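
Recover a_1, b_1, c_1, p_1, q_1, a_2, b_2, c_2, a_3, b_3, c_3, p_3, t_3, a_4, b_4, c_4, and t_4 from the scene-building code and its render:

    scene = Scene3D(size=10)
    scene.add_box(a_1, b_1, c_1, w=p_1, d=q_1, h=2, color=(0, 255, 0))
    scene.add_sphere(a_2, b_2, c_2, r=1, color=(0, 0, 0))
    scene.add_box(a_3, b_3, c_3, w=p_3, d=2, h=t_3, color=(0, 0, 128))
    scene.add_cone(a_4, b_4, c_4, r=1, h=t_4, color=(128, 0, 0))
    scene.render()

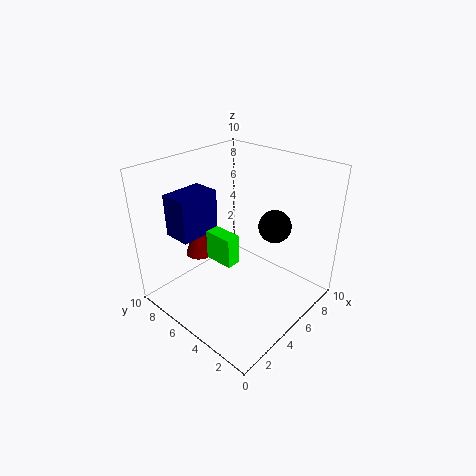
a_1 = 3
b_1 = 4
c_1 = 4
p_1 = 1
q_1 = 2
a_2 = 5
b_2 = 2
c_2 = 7
a_3 = 2
b_3 = 7
c_3 = 5
p_3 = 3
t_3 = 3
a_4 = 4
b_4 = 8
c_4 = 3
t_4 = 3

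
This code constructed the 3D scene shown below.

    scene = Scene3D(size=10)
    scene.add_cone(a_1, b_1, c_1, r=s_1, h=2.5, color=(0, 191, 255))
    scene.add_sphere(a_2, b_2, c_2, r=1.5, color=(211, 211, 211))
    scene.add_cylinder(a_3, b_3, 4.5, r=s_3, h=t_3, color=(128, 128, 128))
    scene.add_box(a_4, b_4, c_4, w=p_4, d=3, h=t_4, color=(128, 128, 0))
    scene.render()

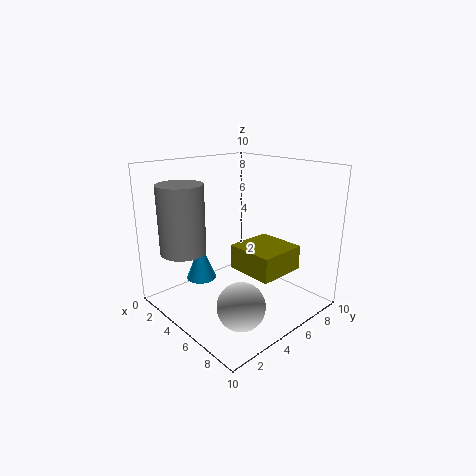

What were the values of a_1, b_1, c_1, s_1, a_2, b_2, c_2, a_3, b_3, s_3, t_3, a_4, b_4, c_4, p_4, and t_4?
a_1 = 4, b_1 = 2.5, c_1 = 2.5, s_1 = 1, a_2 = 8, b_2 = 2.5, c_2 = 2, a_3 = 3.5, b_3 = 1.5, s_3 = 1.5, t_3 = 4.5, a_4 = 6.5, b_4 = 3, c_4 = 4, p_4 = 3, t_4 = 1.5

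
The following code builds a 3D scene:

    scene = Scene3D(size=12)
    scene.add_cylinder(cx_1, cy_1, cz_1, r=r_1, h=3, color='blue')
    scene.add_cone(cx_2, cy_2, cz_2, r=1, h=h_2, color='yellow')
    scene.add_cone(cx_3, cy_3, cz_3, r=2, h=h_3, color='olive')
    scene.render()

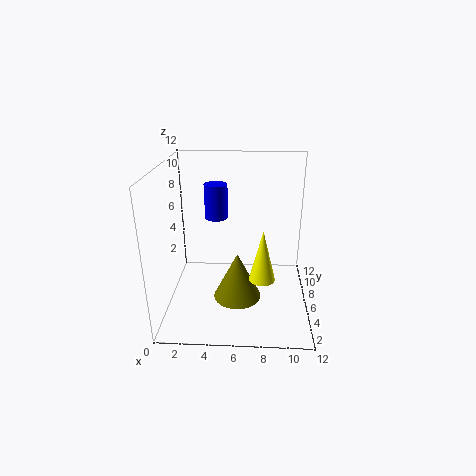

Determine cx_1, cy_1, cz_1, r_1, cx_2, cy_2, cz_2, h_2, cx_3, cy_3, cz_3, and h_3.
cx_1 = 4; cy_1 = 8; cz_1 = 7; r_1 = 1; cx_2 = 8; cy_2 = 3; cz_2 = 4; h_2 = 4; cx_3 = 6; cy_3 = 5; cz_3 = 1; h_3 = 4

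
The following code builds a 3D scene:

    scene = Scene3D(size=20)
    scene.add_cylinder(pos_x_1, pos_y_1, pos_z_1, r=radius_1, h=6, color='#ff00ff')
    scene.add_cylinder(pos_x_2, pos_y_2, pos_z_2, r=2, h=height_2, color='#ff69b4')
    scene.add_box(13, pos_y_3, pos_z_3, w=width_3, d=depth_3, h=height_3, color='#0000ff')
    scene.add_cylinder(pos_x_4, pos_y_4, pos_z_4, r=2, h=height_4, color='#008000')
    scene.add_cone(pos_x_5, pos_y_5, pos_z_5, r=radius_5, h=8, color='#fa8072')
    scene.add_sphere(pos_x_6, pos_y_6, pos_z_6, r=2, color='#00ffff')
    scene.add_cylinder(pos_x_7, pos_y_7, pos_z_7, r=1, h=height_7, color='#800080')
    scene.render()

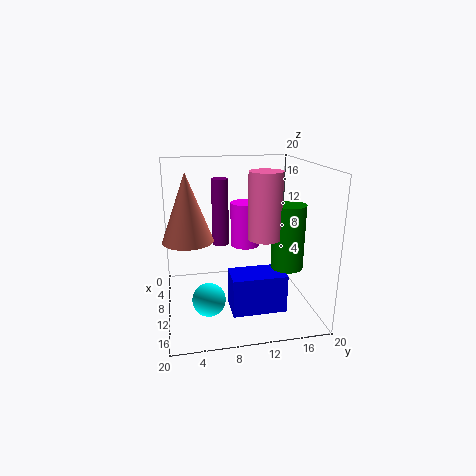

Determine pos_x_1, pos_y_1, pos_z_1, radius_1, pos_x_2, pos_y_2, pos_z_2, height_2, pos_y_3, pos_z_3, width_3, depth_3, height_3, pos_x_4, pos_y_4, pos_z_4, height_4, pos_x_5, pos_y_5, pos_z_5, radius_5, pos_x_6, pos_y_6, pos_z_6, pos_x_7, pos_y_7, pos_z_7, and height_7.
pos_x_1 = 10; pos_y_1 = 11; pos_z_1 = 9; radius_1 = 2; pos_x_2 = 16; pos_y_2 = 12; pos_z_2 = 12; height_2 = 8; pos_y_3 = 8; pos_z_3 = 2; width_3 = 4; depth_3 = 7; height_3 = 5; pos_x_4 = 16; pos_y_4 = 15; pos_z_4 = 8; height_4 = 8; pos_x_5 = 15; pos_y_5 = 3; pos_z_5 = 12; radius_5 = 3; pos_x_6 = 17; pos_y_6 = 5; pos_z_6 = 5; pos_x_7 = 14; pos_y_7 = 7; pos_z_7 = 11; height_7 = 8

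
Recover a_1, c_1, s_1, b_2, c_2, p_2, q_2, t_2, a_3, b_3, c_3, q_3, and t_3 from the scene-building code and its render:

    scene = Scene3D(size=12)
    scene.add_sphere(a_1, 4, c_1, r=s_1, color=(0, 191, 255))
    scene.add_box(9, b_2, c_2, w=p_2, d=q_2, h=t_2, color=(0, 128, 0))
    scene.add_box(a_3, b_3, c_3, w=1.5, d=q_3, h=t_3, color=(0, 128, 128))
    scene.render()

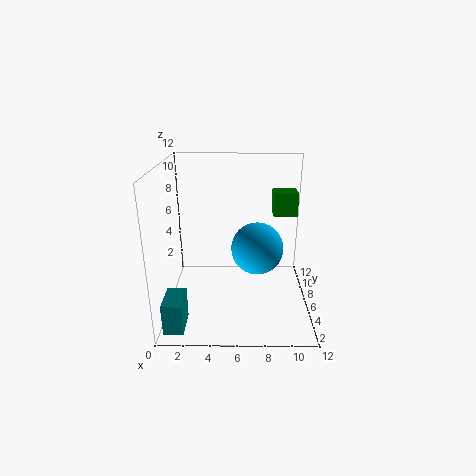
a_1 = 7.5
c_1 = 6
s_1 = 2
b_2 = 7
c_2 = 7.5
p_2 = 2
q_2 = 2
t_2 = 2
a_3 = 0.5
b_3 = 0.5
c_3 = 0.5
q_3 = 2.5
t_3 = 2.5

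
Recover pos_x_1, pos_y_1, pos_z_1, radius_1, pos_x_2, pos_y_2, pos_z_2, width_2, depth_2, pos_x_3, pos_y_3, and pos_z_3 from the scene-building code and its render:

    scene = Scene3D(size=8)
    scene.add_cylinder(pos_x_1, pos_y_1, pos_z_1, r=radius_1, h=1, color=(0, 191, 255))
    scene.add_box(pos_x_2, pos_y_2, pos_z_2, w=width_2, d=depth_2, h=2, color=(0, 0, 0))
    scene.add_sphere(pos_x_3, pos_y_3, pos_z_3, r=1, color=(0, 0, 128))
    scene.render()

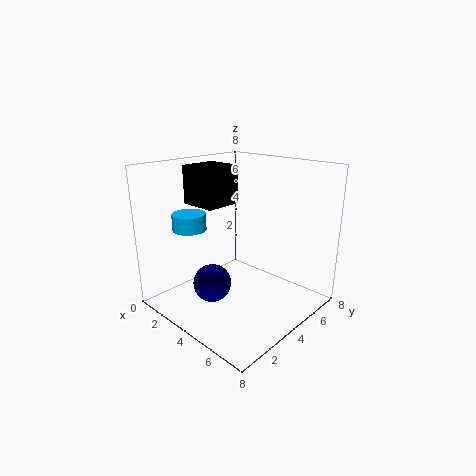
pos_x_1 = 1; pos_y_1 = 3; pos_z_1 = 4; radius_1 = 1; pos_x_2 = 2; pos_y_2 = 2; pos_z_2 = 6; width_2 = 2; depth_2 = 2; pos_x_3 = 4; pos_y_3 = 2; pos_z_3 = 2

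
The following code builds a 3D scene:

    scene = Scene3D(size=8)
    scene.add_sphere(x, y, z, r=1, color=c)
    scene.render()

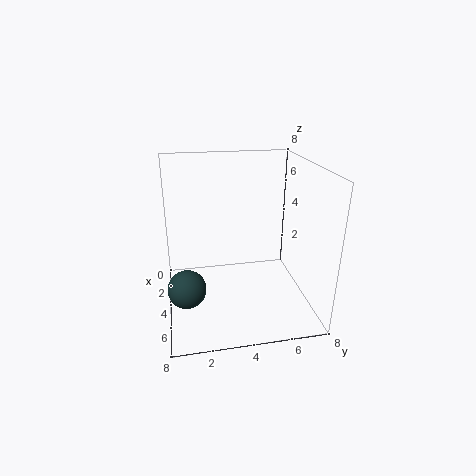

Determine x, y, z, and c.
x = 5.5, y = 1, z = 2, c = 'darkslategray'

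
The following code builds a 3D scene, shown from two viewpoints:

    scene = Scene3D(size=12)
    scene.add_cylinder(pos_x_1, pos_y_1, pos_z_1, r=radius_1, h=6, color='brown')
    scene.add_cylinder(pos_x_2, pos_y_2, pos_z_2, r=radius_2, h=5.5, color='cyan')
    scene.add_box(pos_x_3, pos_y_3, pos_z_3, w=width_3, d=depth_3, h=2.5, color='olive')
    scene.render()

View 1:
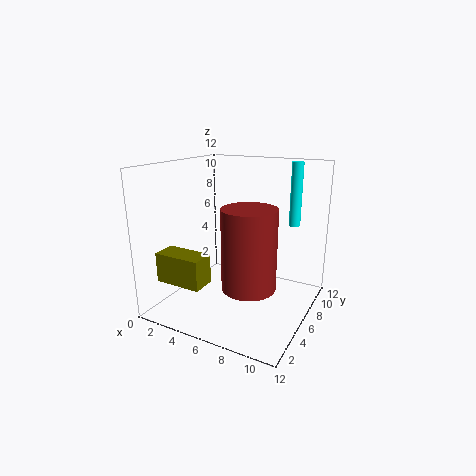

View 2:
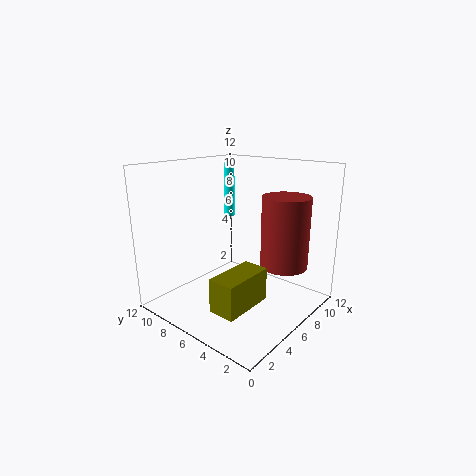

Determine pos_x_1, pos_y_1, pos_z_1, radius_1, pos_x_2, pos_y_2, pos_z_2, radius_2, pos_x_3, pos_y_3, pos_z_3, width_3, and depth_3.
pos_x_1 = 8.5, pos_y_1 = 3, pos_z_1 = 3.5, radius_1 = 2, pos_x_2 = 9.5, pos_y_2 = 10, pos_z_2 = 6.5, radius_2 = 0.5, pos_x_3 = 0.5, pos_y_3 = 2, pos_z_3 = 2.5, width_3 = 4, depth_3 = 2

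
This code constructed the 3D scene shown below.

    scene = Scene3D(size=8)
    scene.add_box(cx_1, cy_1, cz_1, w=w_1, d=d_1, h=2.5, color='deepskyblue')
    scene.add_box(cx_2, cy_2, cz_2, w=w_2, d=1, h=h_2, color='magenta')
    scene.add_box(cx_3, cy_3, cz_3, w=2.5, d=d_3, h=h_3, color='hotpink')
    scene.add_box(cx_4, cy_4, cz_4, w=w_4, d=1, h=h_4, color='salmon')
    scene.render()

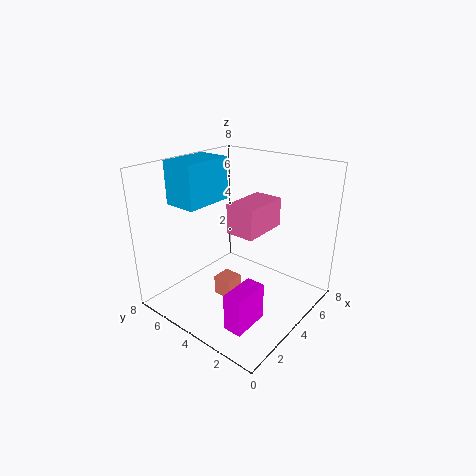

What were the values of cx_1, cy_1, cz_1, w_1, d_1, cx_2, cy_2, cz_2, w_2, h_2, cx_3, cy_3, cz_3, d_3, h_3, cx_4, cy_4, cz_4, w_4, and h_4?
cx_1 = 2.5; cy_1 = 6; cz_1 = 5.5; w_1 = 3; d_1 = 2; cx_2 = 1; cy_2 = 1.5; cz_2 = 0.5; w_2 = 2; h_2 = 2; cx_3 = 2.5; cy_3 = 2; cz_3 = 5; d_3 = 1.5; h_3 = 1.5; cx_4 = 2; cy_4 = 3; cz_4 = 1.5; w_4 = 1; h_4 = 1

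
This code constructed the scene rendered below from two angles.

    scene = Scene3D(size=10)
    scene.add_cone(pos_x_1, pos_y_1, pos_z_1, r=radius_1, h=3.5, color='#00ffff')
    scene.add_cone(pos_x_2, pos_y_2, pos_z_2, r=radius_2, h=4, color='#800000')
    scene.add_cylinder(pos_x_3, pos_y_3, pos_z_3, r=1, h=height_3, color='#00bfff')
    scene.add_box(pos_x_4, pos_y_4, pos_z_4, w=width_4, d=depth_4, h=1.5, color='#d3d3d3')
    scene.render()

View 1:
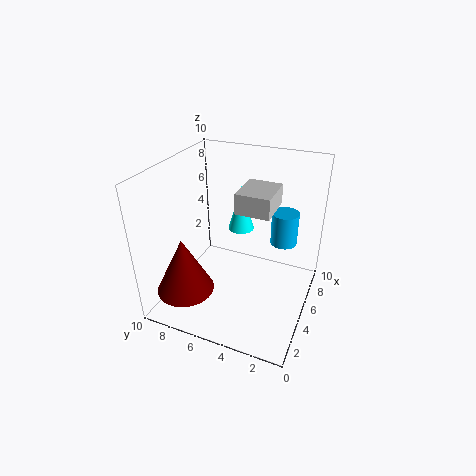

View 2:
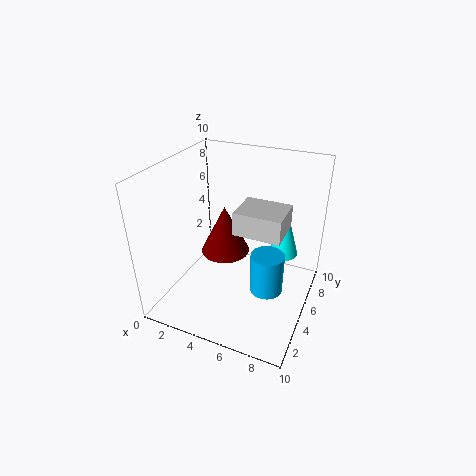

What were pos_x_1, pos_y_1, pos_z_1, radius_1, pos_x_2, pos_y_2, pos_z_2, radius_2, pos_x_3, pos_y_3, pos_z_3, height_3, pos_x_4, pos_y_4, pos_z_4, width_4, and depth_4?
pos_x_1 = 8, pos_y_1 = 6, pos_z_1 = 4, radius_1 = 1, pos_x_2 = 2.5, pos_y_2 = 8, pos_z_2 = 1.5, radius_2 = 2, pos_x_3 = 8, pos_y_3 = 2.5, pos_z_3 = 3.5, height_3 = 2.5, pos_x_4 = 5.5, pos_y_4 = 3, pos_z_4 = 6.5, width_4 = 3, depth_4 = 2.5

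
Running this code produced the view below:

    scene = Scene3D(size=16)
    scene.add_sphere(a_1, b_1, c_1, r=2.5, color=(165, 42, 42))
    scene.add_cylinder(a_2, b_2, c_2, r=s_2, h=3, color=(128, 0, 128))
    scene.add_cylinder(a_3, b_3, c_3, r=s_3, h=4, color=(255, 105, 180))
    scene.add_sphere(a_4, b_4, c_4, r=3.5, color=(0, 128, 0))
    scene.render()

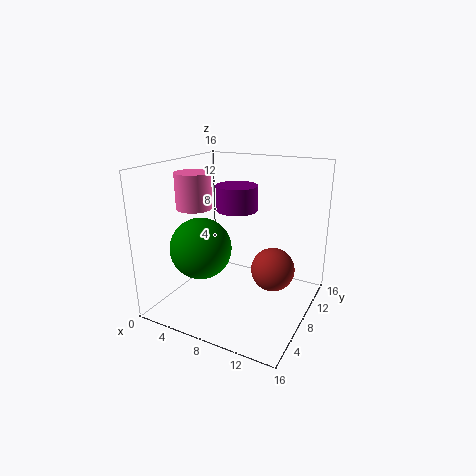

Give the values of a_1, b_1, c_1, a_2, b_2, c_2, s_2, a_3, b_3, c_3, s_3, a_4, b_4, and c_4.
a_1 = 11.5, b_1 = 10, c_1 = 4, a_2 = 6, b_2 = 11.5, c_2 = 10, s_2 = 2.5, a_3 = 3, b_3 = 7, c_3 = 11, s_3 = 2, a_4 = 4, b_4 = 6.5, c_4 = 6.5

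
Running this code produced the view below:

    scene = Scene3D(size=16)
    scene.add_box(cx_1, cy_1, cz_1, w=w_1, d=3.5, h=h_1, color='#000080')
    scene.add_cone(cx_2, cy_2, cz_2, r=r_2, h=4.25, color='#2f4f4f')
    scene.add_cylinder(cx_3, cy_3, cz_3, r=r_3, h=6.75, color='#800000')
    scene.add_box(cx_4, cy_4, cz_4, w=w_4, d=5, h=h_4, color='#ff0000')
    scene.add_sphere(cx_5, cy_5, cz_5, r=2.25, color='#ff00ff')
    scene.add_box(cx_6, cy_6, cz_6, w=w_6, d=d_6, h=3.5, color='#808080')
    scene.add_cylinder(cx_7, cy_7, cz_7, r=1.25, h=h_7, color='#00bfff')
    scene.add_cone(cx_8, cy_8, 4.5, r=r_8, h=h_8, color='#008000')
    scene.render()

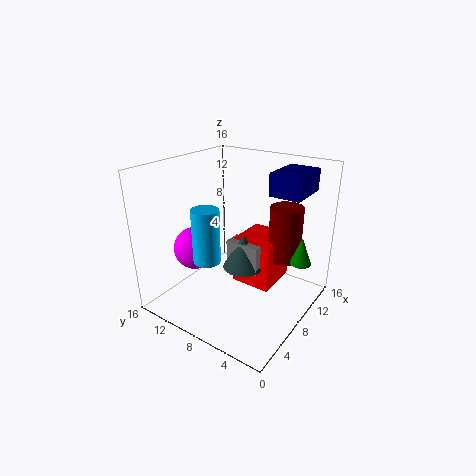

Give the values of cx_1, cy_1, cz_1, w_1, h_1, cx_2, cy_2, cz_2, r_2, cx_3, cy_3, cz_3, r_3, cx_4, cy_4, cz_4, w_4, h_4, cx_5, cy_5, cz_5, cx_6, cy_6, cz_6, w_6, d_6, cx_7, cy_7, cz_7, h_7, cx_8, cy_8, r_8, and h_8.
cx_1 = 10, cy_1 = 2, cz_1 = 12.75, w_1 = 5, h_1 = 2.5, cx_2 = 10.25, cy_2 = 8.75, cz_2 = 3, r_2 = 2.5, cx_3 = 13.75, cy_3 = 5, cz_3 = 3.75, r_3 = 2, cx_4 = 10.5, cy_4 = 5.5, cz_4 = 0.25, w_4 = 5.5, h_4 = 6, cx_5 = 4.25, cy_5 = 11, cz_5 = 7.5, cx_6 = 9.5, cy_6 = 6.5, cz_6 = 2.75, w_6 = 2.25, d_6 = 4.25, cx_7 = 1.25, cy_7 = 6.75, cz_7 = 8.75, h_7 = 5, cx_8 = 12.5, cy_8 = 2.25, r_8 = 1.25, h_8 = 3.25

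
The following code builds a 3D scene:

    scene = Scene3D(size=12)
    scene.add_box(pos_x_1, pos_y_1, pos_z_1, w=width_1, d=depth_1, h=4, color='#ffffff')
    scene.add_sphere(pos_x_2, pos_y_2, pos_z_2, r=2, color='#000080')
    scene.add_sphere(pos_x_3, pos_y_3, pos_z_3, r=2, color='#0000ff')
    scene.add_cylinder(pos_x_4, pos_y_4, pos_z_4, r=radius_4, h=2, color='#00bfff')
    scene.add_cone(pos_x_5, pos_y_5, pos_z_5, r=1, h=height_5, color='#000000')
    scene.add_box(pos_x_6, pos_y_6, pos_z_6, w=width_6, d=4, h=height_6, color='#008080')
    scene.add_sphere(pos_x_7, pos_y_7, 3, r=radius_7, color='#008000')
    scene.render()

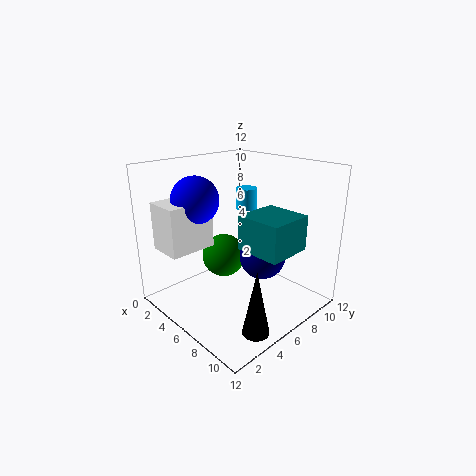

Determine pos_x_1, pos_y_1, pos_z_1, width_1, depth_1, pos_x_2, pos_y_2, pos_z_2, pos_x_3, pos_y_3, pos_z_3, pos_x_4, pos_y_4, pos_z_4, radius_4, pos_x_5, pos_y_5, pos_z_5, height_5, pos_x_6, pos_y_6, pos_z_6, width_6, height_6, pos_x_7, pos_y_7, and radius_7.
pos_x_1 = 1; pos_y_1 = 1; pos_z_1 = 5; width_1 = 3; depth_1 = 4; pos_x_2 = 7; pos_y_2 = 8; pos_z_2 = 4; pos_x_3 = 3; pos_y_3 = 4; pos_z_3 = 9; pos_x_4 = 3; pos_y_4 = 10; pos_z_4 = 7; radius_4 = 1; pos_x_5 = 11; pos_y_5 = 3; pos_z_5 = 1; height_5 = 5; pos_x_6 = 6; pos_y_6 = 6; pos_z_6 = 5; width_6 = 4; height_6 = 3; pos_x_7 = 3; pos_y_7 = 7; radius_7 = 2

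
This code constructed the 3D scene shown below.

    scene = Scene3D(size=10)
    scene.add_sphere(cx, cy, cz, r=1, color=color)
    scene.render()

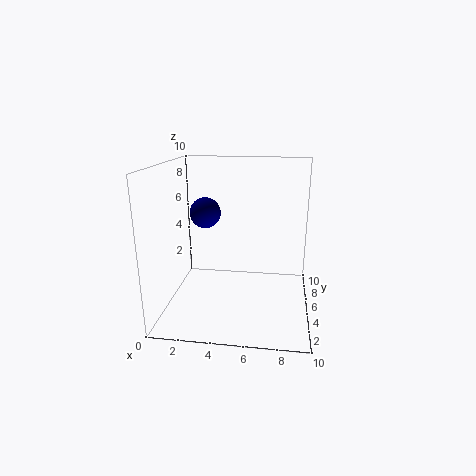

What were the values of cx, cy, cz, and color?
cx = 3; cy = 4; cz = 7; color = 'navy'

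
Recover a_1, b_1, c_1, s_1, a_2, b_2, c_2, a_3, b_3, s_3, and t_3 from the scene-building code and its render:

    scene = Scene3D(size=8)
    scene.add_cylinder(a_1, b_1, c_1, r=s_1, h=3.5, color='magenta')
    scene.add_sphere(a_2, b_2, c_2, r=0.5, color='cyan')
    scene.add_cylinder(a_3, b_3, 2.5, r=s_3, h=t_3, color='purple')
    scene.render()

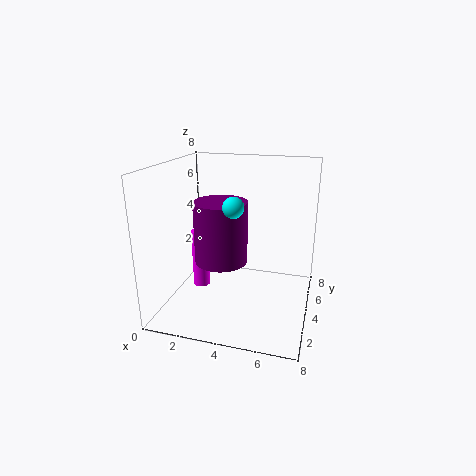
a_1 = 1.5
b_1 = 4.5
c_1 = 0.5
s_1 = 0.5
a_2 = 4.5
b_2 = 1.5
c_2 = 6.5
a_3 = 3
b_3 = 4
s_3 = 1.5
t_3 = 3.5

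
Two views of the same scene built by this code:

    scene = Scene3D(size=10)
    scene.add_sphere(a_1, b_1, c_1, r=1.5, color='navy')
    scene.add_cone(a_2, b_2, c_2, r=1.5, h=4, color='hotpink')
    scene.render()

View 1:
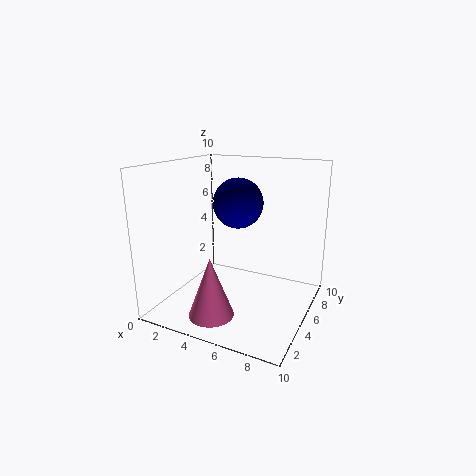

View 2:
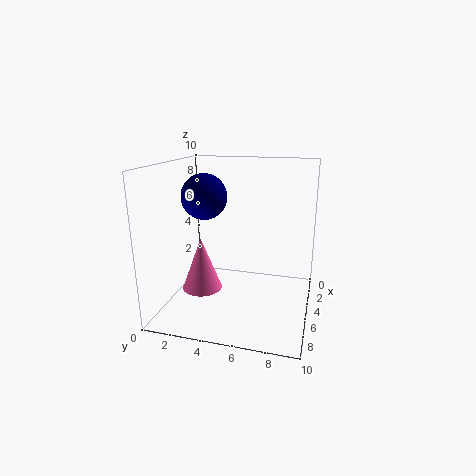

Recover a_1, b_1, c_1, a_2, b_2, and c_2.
a_1 = 6; b_1 = 3; c_1 = 8; a_2 = 4.5; b_2 = 2; c_2 = 0.5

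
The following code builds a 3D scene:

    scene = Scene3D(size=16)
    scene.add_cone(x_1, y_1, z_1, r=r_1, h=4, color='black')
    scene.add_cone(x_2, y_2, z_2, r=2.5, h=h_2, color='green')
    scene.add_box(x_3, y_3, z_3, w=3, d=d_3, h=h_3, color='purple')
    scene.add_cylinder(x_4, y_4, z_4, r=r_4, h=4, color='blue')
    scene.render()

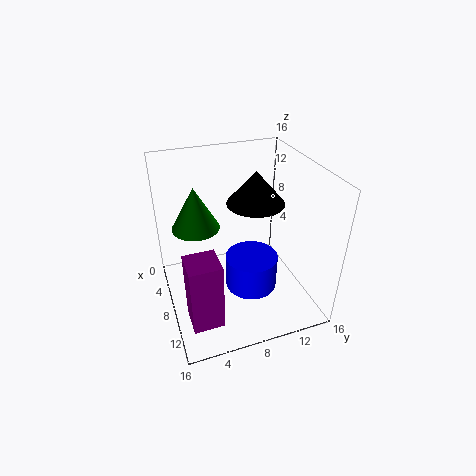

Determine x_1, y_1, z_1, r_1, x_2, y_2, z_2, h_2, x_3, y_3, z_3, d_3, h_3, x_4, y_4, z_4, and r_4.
x_1 = 4.5
y_1 = 11.5
z_1 = 10
r_1 = 3.5
x_2 = 7.5
y_2 = 3.5
z_2 = 10
h_2 = 4.5
x_3 = 12.5
y_3 = 1
z_3 = 3.5
d_3 = 3
h_3 = 7
x_4 = 8.5
y_4 = 9.5
z_4 = 1.5
r_4 = 3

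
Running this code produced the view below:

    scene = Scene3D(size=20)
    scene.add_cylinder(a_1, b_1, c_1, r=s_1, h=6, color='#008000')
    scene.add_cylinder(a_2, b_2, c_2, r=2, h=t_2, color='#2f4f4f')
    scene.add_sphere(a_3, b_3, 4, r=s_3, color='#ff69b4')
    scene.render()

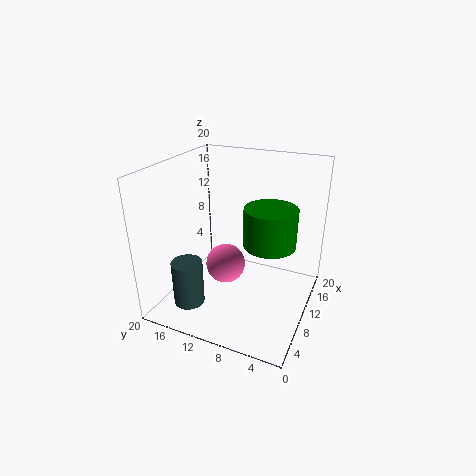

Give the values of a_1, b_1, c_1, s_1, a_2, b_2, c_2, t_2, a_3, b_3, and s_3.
a_1 = 15; b_1 = 7; c_1 = 7; s_1 = 4; a_2 = 3; b_2 = 14; c_2 = 3; t_2 = 6; a_3 = 12; b_3 = 13; s_3 = 3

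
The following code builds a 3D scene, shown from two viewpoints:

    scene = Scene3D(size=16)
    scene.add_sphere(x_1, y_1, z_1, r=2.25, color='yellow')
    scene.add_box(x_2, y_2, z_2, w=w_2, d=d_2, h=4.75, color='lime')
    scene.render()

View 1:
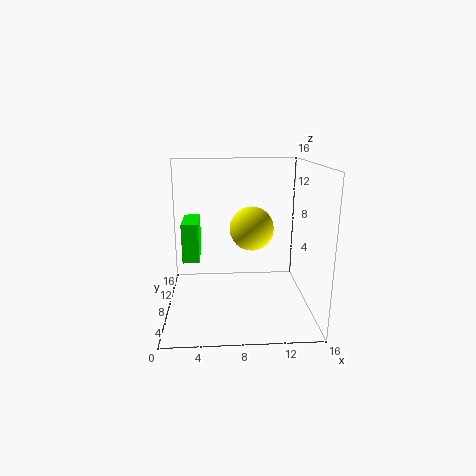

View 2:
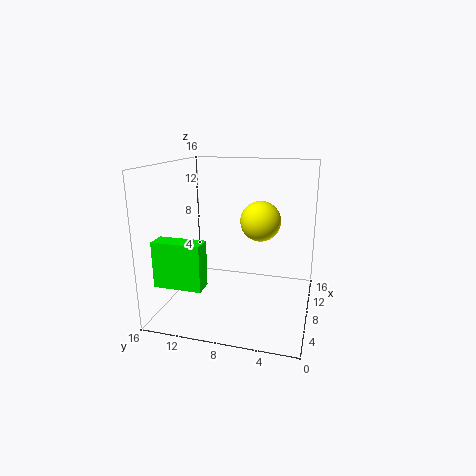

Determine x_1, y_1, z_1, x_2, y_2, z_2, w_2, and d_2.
x_1 = 9.25, y_1 = 5.75, z_1 = 9.75, x_2 = 1.5, y_2 = 10, z_2 = 4.25, w_2 = 2, d_2 = 5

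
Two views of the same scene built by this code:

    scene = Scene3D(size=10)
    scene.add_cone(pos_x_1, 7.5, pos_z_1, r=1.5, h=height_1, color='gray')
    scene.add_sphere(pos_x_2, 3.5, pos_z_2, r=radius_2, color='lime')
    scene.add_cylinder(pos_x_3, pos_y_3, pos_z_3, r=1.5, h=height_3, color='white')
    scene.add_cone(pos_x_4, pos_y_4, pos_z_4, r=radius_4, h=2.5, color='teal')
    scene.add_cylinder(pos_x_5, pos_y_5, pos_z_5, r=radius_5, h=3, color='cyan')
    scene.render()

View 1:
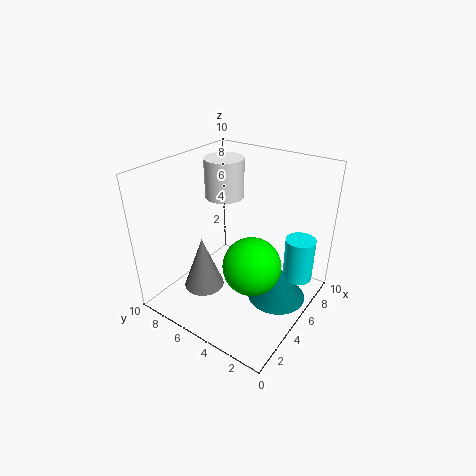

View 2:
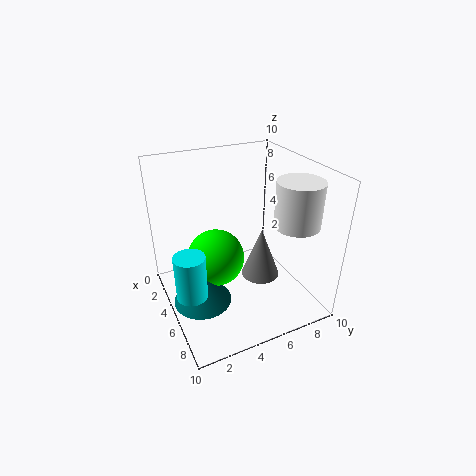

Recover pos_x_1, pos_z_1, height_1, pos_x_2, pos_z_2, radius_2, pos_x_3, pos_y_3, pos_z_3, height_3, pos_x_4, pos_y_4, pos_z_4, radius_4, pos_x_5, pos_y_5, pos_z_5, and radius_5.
pos_x_1 = 4
pos_z_1 = 0.5
height_1 = 4
pos_x_2 = 4.5
pos_z_2 = 3.5
radius_2 = 2
pos_x_3 = 7.5
pos_y_3 = 8
pos_z_3 = 6.5
height_3 = 3
pos_x_4 = 5.5
pos_y_4 = 2
pos_z_4 = 1
radius_4 = 2
pos_x_5 = 6.5
pos_y_5 = 1
pos_z_5 = 2.5
radius_5 = 1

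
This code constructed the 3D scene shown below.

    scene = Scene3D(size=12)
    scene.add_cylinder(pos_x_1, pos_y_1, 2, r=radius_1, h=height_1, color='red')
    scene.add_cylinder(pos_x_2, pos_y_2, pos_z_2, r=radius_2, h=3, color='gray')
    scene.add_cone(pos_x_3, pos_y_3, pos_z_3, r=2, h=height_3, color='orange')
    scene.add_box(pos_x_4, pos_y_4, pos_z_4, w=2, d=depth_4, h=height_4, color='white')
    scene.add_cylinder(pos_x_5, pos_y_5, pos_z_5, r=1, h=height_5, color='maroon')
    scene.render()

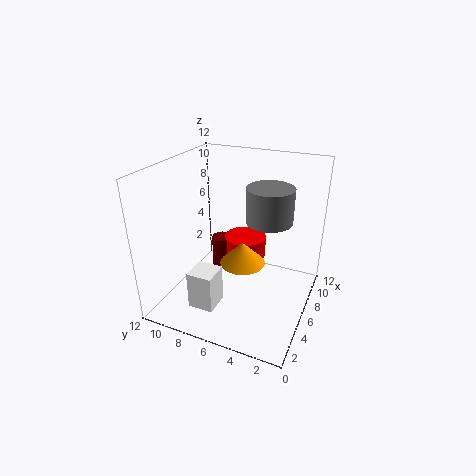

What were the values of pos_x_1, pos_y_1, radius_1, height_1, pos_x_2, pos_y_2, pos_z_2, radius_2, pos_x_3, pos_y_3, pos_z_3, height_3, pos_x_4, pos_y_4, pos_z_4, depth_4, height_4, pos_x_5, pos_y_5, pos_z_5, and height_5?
pos_x_1 = 10
pos_y_1 = 7
radius_1 = 2
height_1 = 2
pos_x_2 = 8
pos_y_2 = 4
pos_z_2 = 7
radius_2 = 2
pos_x_3 = 7
pos_y_3 = 6
pos_z_3 = 3
height_3 = 2
pos_x_4 = 1
pos_y_4 = 6
pos_z_4 = 2
depth_4 = 2
height_4 = 3
pos_x_5 = 9
pos_y_5 = 9
pos_z_5 = 1
height_5 = 3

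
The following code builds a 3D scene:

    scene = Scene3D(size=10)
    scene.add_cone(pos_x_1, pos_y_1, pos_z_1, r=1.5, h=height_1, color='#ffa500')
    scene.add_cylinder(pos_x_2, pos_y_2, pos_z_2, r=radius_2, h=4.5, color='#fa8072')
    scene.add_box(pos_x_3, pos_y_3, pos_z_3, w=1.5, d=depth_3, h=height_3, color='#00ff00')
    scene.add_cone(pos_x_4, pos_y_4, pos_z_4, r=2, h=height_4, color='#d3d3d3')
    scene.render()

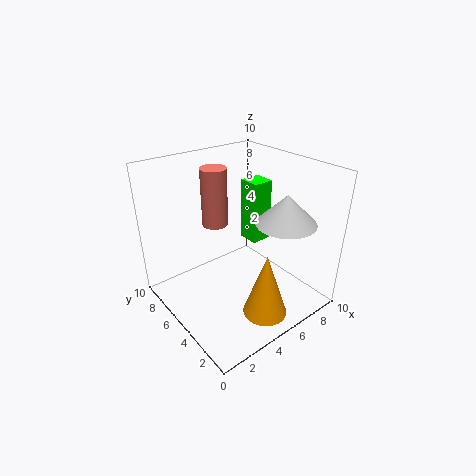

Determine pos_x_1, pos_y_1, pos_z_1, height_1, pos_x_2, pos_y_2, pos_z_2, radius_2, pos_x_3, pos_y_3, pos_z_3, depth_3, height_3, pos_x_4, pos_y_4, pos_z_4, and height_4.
pos_x_1 = 5
pos_y_1 = 2
pos_z_1 = 0.5
height_1 = 4.5
pos_x_2 = 5.5
pos_y_2 = 8.5
pos_z_2 = 4.5
radius_2 = 1
pos_x_3 = 6.5
pos_y_3 = 5
pos_z_3 = 4
depth_3 = 1.5
height_3 = 4.5
pos_x_4 = 7
pos_y_4 = 2.5
pos_z_4 = 6.5
height_4 = 2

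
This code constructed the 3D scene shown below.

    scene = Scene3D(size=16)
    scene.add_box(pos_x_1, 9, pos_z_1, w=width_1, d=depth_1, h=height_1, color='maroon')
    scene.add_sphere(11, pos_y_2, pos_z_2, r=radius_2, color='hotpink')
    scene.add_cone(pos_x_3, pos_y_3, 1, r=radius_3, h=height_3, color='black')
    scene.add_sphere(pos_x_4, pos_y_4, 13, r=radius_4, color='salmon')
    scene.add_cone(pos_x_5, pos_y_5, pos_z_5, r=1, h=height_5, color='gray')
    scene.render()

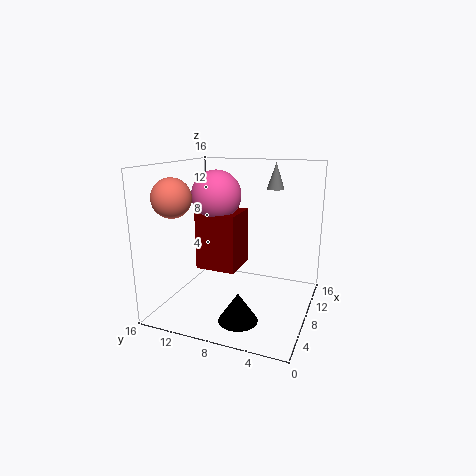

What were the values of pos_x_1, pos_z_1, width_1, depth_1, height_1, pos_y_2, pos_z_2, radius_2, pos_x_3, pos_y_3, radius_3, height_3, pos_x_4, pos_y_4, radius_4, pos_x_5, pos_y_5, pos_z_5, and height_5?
pos_x_1 = 9
pos_z_1 = 3
width_1 = 5
depth_1 = 5
height_1 = 7
pos_y_2 = 12
pos_z_2 = 12
radius_2 = 3
pos_x_3 = 3
pos_y_3 = 6
radius_3 = 2
height_3 = 3
pos_x_4 = 3
pos_y_4 = 13
radius_4 = 2
pos_x_5 = 12
pos_y_5 = 5
pos_z_5 = 13
height_5 = 3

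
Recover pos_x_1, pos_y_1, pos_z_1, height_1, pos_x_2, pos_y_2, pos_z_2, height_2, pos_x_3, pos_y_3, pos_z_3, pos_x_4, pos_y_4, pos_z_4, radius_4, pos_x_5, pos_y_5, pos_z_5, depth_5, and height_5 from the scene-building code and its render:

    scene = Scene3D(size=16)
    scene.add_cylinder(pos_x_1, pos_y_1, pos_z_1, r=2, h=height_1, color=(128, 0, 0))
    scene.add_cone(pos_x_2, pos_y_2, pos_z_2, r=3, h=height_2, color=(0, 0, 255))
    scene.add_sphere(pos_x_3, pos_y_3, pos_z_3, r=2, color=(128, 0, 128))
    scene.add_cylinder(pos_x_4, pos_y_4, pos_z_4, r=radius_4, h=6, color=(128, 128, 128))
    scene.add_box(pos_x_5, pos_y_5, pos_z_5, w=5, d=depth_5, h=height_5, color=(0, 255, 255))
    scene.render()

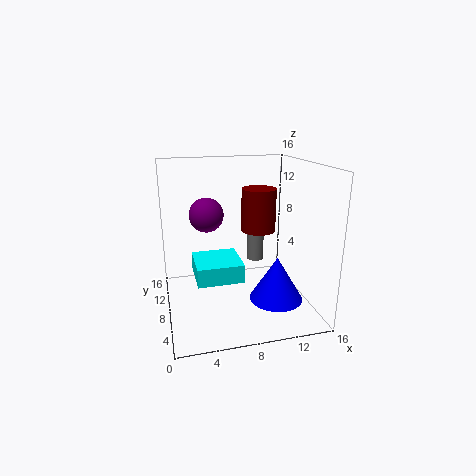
pos_x_1 = 11, pos_y_1 = 10, pos_z_1 = 8, height_1 = 5, pos_x_2 = 12, pos_y_2 = 6, pos_z_2 = 1, height_2 = 5, pos_x_3 = 5, pos_y_3 = 11, pos_z_3 = 10, pos_x_4 = 11, pos_y_4 = 11, pos_z_4 = 4, radius_4 = 1, pos_x_5 = 3, pos_y_5 = 5, pos_z_5 = 4, depth_5 = 5, height_5 = 2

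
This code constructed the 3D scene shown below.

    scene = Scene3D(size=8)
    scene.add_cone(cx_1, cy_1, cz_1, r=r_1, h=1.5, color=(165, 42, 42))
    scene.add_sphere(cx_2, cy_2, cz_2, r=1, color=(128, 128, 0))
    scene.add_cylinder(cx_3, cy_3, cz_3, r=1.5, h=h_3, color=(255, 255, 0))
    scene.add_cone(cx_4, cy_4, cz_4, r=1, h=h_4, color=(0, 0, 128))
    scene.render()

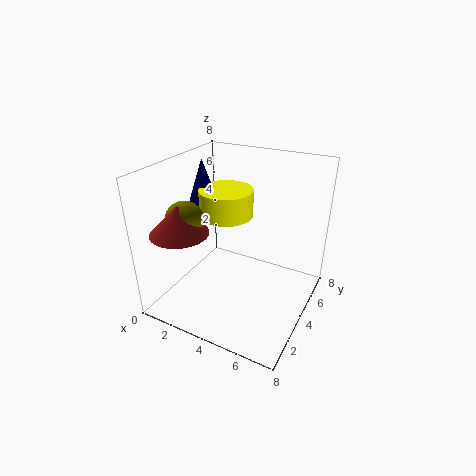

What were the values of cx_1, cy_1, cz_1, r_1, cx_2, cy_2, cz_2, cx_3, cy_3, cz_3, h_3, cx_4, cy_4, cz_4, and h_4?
cx_1 = 2, cy_1 = 1.5, cz_1 = 5, r_1 = 1.5, cx_2 = 2, cy_2 = 2, cz_2 = 5.5, cx_3 = 3, cy_3 = 4.5, cz_3 = 5, h_3 = 1.5, cx_4 = 1.5, cy_4 = 4.5, cz_4 = 5, h_4 = 3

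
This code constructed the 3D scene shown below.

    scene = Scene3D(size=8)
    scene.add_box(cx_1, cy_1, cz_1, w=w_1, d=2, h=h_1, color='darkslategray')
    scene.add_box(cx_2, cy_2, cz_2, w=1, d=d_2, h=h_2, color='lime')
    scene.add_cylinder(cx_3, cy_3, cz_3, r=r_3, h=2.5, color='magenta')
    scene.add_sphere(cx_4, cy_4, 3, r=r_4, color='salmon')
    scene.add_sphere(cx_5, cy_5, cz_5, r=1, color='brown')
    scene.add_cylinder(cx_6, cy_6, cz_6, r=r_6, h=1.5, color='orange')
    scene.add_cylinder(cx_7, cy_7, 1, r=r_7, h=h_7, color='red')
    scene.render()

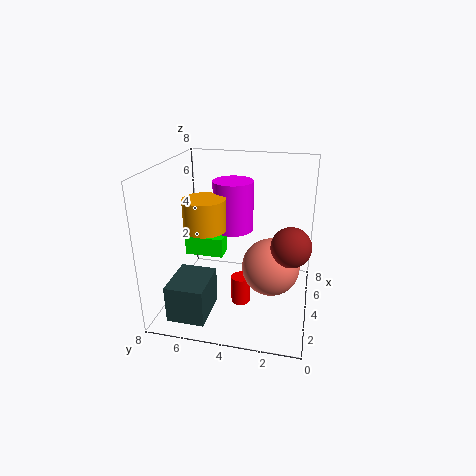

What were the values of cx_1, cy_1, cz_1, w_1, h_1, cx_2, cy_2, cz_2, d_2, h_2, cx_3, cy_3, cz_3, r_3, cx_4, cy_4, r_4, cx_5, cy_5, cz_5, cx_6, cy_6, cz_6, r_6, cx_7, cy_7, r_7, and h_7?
cx_1 = 0.5; cy_1 = 5; cz_1 = 0.5; w_1 = 2.5; h_1 = 2; cx_2 = 2.5; cy_2 = 4.5; cz_2 = 3.5; d_2 = 2; h_2 = 1; cx_3 = 3; cy_3 = 4; cz_3 = 5; r_3 = 1; cx_4 = 3; cy_4 = 2; r_4 = 1.5; cx_5 = 2.5; cy_5 = 1; cz_5 = 4.5; cx_6 = 1.5; cy_6 = 5; cz_6 = 5.5; r_6 = 1; cx_7 = 2.5; cy_7 = 3.5; r_7 = 0.5; h_7 = 1.5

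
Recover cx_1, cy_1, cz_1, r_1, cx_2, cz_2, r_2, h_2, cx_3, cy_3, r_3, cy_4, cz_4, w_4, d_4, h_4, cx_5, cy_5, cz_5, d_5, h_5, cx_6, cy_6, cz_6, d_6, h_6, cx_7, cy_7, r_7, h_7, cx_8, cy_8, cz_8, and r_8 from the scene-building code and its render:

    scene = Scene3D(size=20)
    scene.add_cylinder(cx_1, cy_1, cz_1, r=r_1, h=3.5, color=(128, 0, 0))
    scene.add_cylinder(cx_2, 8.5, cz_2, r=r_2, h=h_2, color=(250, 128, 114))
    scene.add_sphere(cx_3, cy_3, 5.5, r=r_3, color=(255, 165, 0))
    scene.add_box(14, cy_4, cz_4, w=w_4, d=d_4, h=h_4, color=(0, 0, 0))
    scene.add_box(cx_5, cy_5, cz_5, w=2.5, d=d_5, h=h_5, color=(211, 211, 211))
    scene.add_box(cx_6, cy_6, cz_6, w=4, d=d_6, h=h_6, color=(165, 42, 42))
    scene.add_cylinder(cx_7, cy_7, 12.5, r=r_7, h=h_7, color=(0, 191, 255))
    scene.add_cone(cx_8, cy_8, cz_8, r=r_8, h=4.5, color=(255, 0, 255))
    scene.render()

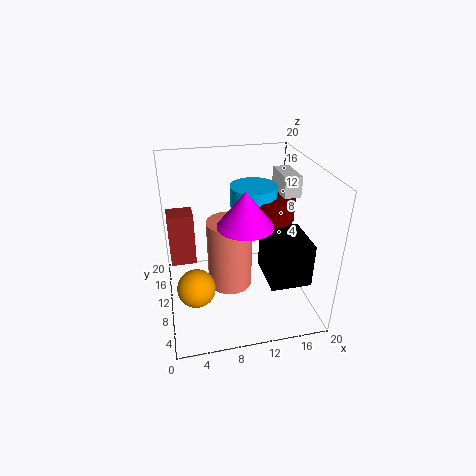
cx_1 = 16
cy_1 = 14
cz_1 = 10.5
r_1 = 3.5
cx_2 = 8.5
cz_2 = 4
r_2 = 3
h_2 = 9.5
cx_3 = 3.5
cy_3 = 6
r_3 = 2.5
cy_4 = 6
cz_4 = 3
w_4 = 6
d_4 = 7
h_4 = 6.5
cx_5 = 17
cy_5 = 11.5
cz_5 = 14.5
d_5 = 5.5
h_5 = 3
cx_6 = 0.5
cy_6 = 16
cz_6 = 2.5
d_6 = 3.5
h_6 = 8.5
cx_7 = 13.5
cy_7 = 15
r_7 = 3.5
h_7 = 3
cx_8 = 10
cy_8 = 6
cz_8 = 14
r_8 = 3.5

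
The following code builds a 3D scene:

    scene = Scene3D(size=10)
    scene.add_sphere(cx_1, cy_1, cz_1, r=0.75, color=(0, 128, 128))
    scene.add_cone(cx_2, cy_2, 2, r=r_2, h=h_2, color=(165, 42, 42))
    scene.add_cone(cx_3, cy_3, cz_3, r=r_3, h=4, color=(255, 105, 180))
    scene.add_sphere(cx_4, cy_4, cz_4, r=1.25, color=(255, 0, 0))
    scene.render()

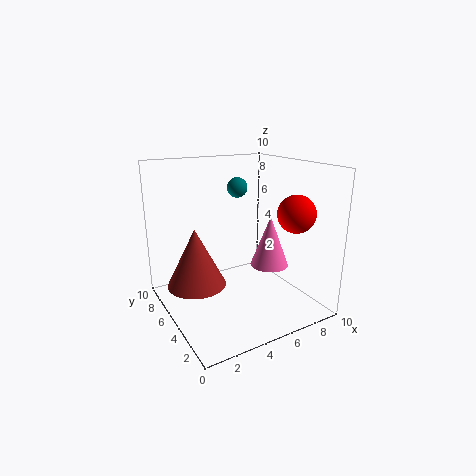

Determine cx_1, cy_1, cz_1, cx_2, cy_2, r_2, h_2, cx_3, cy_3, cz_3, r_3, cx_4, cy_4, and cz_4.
cx_1 = 6.25; cy_1 = 7.25; cz_1 = 8; cx_2 = 2; cy_2 = 5.5; r_2 = 2; h_2 = 4; cx_3 = 8.5; cy_3 = 6; cz_3 = 1.75; r_3 = 1.5; cx_4 = 7.75; cy_4 = 2.25; cz_4 = 7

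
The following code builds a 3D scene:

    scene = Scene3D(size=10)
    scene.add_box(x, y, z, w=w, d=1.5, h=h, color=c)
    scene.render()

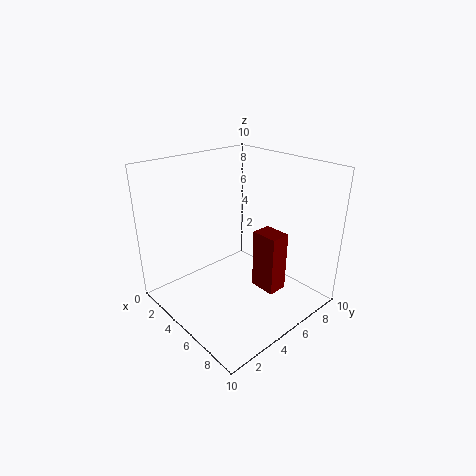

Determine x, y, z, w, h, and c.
x = 5, y = 6.5, z = 0.5, w = 2, h = 4.5, c = 'maroon'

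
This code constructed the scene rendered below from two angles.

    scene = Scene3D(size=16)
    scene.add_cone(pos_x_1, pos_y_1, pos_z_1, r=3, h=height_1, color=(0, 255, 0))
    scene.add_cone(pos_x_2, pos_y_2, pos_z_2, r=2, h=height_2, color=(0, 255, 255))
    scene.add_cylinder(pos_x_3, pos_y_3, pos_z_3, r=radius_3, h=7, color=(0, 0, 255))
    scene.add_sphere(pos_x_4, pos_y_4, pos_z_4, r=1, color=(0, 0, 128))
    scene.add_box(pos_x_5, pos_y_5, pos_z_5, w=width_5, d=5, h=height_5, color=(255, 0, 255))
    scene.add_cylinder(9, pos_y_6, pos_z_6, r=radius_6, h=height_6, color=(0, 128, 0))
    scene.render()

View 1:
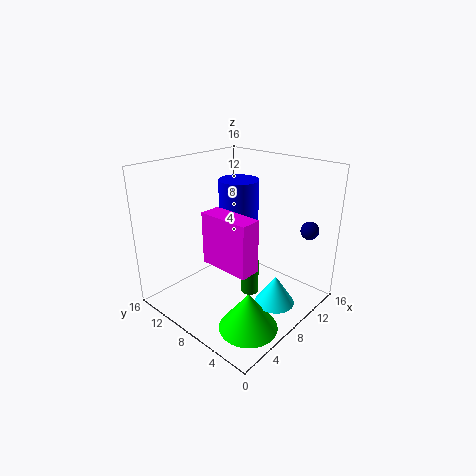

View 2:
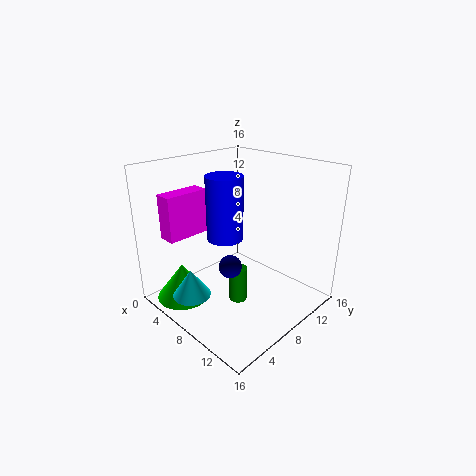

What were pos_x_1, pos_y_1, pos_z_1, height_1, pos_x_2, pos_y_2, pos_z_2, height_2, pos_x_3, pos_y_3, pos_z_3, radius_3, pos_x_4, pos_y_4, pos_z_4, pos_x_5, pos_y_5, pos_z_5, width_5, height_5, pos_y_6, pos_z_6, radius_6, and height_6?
pos_x_1 = 4
pos_y_1 = 3
pos_z_1 = 1
height_1 = 4
pos_x_2 = 7
pos_y_2 = 2
pos_z_2 = 3
height_2 = 3
pos_x_3 = 7
pos_y_3 = 7
pos_z_3 = 8
radius_3 = 2
pos_x_4 = 13
pos_y_4 = 2
pos_z_4 = 9
pos_x_5 = 2
pos_y_5 = 2
pos_z_5 = 8
width_5 = 2
height_5 = 5
pos_y_6 = 7
pos_z_6 = 1
radius_6 = 1
height_6 = 4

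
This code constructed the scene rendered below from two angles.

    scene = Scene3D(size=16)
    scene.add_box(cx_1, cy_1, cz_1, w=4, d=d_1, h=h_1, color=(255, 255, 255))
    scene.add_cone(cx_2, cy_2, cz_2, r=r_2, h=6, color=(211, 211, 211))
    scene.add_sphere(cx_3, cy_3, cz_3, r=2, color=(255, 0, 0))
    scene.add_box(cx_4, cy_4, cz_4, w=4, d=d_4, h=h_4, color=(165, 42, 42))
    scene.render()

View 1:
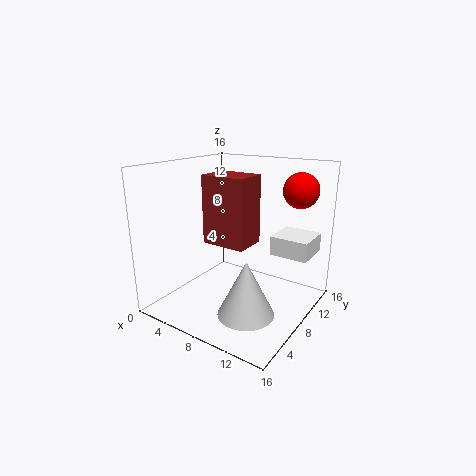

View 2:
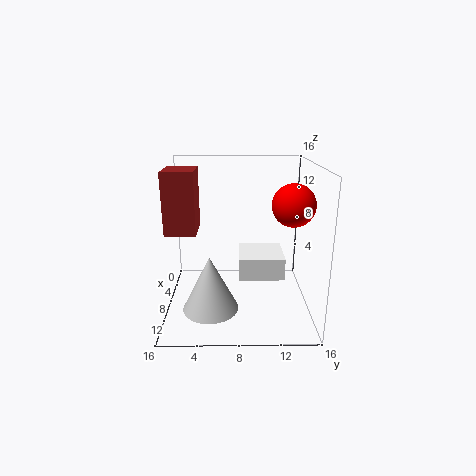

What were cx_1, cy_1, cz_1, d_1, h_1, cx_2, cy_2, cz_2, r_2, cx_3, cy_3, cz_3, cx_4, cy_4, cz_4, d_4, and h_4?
cx_1 = 12, cy_1 = 8, cz_1 = 7, d_1 = 4, h_1 = 2, cx_2 = 11, cy_2 = 5, cz_2 = 1, r_2 = 3, cx_3 = 13, cy_3 = 13, cz_3 = 13, cx_4 = 9, cy_4 = 1, cz_4 = 10, d_4 = 3, h_4 = 6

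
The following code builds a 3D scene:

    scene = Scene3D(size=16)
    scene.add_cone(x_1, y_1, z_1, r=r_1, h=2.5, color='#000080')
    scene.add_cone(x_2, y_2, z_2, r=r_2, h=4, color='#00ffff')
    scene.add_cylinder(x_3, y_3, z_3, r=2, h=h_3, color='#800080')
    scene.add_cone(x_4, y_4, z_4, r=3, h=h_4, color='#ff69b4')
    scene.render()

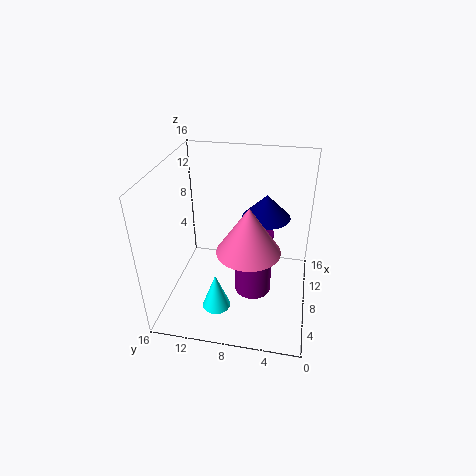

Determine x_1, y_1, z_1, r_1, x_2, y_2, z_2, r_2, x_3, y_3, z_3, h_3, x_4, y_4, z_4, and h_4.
x_1 = 8, y_1 = 5, z_1 = 11, r_1 = 2.5, x_2 = 3.5, y_2 = 9.5, z_2 = 2, r_2 = 1.5, x_3 = 6.5, y_3 = 6, z_3 = 2.5, h_3 = 7.5, x_4 = 3, y_4 = 6, z_4 = 10, h_4 = 4.5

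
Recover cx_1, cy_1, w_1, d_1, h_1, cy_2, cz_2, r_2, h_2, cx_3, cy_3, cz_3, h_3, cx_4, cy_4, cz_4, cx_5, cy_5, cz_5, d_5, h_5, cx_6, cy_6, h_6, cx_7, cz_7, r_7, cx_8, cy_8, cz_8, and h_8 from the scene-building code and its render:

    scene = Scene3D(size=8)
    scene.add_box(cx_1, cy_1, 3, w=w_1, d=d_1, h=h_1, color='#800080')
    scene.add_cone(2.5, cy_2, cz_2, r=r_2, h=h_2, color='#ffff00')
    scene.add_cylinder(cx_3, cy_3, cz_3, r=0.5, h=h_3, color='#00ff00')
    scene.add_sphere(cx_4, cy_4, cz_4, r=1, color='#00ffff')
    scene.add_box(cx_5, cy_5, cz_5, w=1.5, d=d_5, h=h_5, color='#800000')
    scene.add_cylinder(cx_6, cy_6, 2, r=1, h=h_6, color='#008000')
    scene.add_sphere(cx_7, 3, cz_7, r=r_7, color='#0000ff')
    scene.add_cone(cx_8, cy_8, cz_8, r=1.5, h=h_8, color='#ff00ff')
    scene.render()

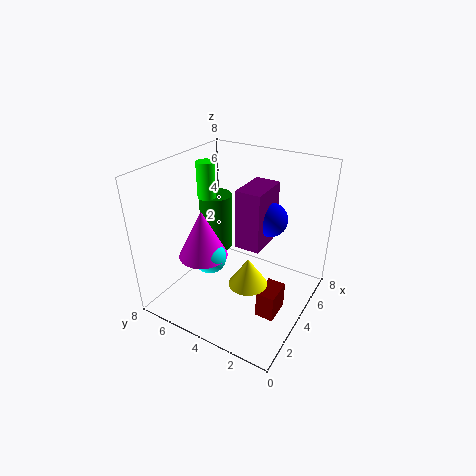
cx_1 = 4.5, cy_1 = 3, w_1 = 2.5, d_1 = 1.5, h_1 = 3.5, cy_2 = 2.5, cz_2 = 2.5, r_2 = 1, h_2 = 1.5, cx_3 = 4, cy_3 = 6, cz_3 = 6, h_3 = 2, cx_4 = 4, cy_4 = 6, cz_4 = 2, cx_5 = 2.5, cy_5 = 1, cz_5 = 0.5, d_5 = 1, h_5 = 1.5, cx_6 = 5.5, cy_6 = 6.5, h_6 = 3.5, cx_7 = 6, cz_7 = 4.5, r_7 = 1, cx_8 = 4, cy_8 = 6.5, cz_8 = 2, h_8 = 3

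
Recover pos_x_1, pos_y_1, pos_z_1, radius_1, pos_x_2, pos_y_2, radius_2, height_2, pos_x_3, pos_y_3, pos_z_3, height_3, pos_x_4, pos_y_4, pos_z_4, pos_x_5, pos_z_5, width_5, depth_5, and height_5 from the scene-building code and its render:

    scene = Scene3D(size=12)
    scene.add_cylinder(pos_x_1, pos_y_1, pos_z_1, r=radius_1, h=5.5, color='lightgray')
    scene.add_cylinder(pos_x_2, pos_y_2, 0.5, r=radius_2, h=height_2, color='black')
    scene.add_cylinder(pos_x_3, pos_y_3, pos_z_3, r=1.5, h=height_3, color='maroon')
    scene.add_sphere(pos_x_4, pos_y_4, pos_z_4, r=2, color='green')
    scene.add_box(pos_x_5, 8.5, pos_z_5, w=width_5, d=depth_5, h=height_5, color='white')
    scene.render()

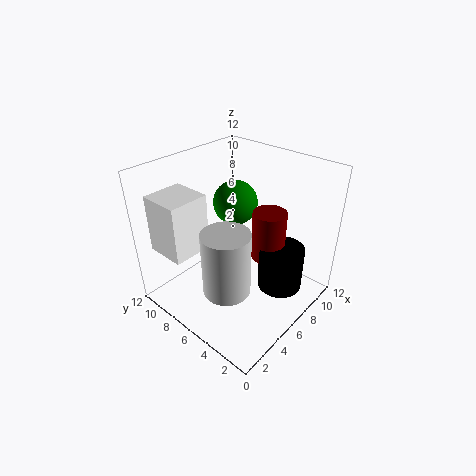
pos_x_1 = 4; pos_y_1 = 5.5; pos_z_1 = 2; radius_1 = 2; pos_x_2 = 9; pos_y_2 = 3.5; radius_2 = 2; height_2 = 4; pos_x_3 = 9; pos_y_3 = 5; pos_z_3 = 3; height_3 = 4.5; pos_x_4 = 8.5; pos_y_4 = 8.5; pos_z_4 = 7.5; pos_x_5 = 1.5; pos_z_5 = 4.5; width_5 = 3.5; depth_5 = 3.5; height_5 = 5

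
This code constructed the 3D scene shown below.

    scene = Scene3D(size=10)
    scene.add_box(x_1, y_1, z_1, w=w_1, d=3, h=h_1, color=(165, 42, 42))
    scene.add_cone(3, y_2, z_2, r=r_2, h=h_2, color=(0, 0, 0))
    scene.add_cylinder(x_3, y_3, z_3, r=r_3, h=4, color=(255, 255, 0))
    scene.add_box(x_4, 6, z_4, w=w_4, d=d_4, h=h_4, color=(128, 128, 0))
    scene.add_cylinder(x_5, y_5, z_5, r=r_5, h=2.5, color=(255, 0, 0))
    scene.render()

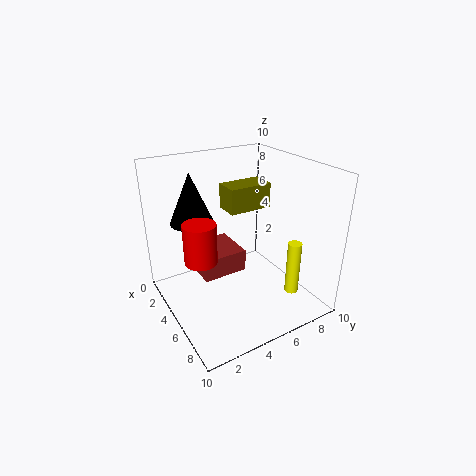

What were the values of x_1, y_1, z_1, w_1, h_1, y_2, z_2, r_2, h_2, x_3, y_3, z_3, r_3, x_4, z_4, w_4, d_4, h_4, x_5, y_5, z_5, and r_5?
x_1 = 3, y_1 = 2, z_1 = 3, w_1 = 3, h_1 = 1.5, y_2 = 2.5, z_2 = 6, r_2 = 1.5, h_2 = 3.5, x_3 = 7, y_3 = 8.5, z_3 = 0.5, r_3 = 0.5, x_4 = 0.5, z_4 = 5.5, w_4 = 2, d_4 = 3.5, h_4 = 2, x_5 = 6.5, y_5 = 1.5, z_5 = 5, r_5 = 1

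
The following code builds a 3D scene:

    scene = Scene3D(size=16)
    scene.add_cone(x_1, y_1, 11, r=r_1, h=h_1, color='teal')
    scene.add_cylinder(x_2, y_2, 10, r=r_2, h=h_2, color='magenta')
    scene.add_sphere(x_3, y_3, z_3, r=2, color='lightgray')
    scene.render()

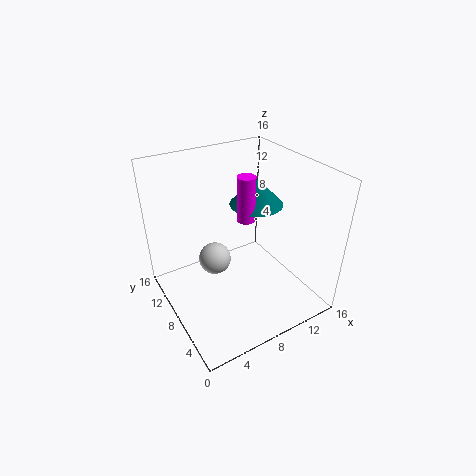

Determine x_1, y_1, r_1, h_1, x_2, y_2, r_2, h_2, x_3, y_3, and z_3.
x_1 = 11, y_1 = 9, r_1 = 3, h_1 = 3, x_2 = 9, y_2 = 8, r_2 = 1, h_2 = 5, x_3 = 7, y_3 = 12, z_3 = 3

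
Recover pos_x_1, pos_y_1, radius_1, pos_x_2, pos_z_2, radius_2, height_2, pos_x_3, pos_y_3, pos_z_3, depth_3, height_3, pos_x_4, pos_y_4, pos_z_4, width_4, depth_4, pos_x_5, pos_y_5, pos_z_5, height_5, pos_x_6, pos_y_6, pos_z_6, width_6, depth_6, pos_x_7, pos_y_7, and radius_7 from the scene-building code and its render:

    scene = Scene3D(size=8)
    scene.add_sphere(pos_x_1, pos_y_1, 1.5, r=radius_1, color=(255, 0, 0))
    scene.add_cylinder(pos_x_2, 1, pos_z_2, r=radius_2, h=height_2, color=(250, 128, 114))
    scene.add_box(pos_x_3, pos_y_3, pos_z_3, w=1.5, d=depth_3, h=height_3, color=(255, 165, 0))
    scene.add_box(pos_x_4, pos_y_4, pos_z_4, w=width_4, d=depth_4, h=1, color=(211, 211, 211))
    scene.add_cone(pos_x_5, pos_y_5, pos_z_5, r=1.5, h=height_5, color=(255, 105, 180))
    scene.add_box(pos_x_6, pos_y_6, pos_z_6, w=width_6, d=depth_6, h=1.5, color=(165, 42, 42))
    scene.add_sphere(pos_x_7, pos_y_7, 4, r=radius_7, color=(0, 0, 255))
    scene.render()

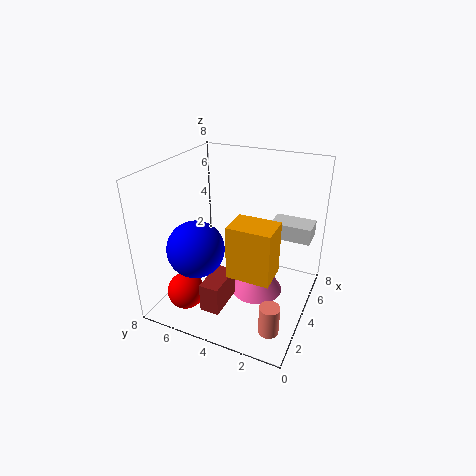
pos_x_1 = 1.5
pos_y_1 = 6
radius_1 = 1
pos_x_2 = 1
pos_z_2 = 1
radius_2 = 0.5
height_2 = 1.5
pos_x_3 = 0.5
pos_y_3 = 1
pos_z_3 = 4
depth_3 = 2
height_3 = 2.5
pos_x_4 = 6.5
pos_y_4 = 0.5
pos_z_4 = 3
width_4 = 1.5
depth_4 = 2.5
pos_x_5 = 4.5
pos_y_5 = 3
pos_z_5 = 0.5
height_5 = 2.5
pos_x_6 = 0.5
pos_y_6 = 3.5
pos_z_6 = 1.5
width_6 = 2
depth_6 = 1
pos_x_7 = 2
pos_y_7 = 5.5
radius_7 = 1.5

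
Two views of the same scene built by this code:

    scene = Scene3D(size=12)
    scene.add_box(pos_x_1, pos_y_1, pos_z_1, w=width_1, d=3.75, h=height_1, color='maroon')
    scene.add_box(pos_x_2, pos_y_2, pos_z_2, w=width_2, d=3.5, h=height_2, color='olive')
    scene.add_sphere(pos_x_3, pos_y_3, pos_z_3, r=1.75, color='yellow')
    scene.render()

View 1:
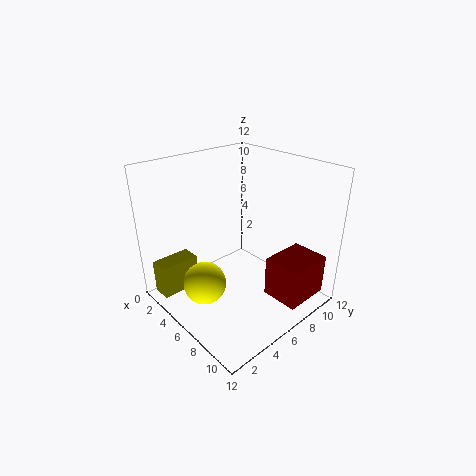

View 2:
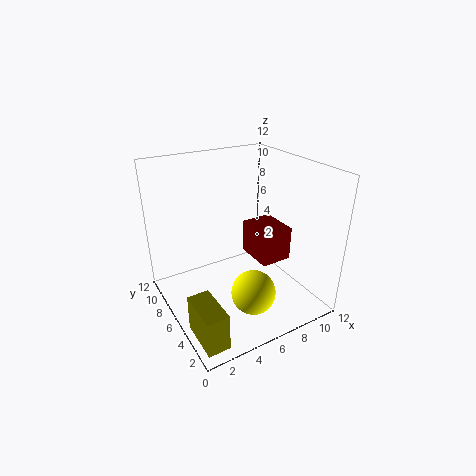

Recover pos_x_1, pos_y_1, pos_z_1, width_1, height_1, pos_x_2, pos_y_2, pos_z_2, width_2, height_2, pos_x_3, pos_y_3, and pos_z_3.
pos_x_1 = 9, pos_y_1 = 6.25, pos_z_1 = 2, width_1 = 3, height_1 = 3.25, pos_x_2 = 0.5, pos_y_2 = 0.75, pos_z_2 = 0.25, width_2 = 1.75, height_2 = 3, pos_x_3 = 5.5, pos_y_3 = 2.75, pos_z_3 = 2.75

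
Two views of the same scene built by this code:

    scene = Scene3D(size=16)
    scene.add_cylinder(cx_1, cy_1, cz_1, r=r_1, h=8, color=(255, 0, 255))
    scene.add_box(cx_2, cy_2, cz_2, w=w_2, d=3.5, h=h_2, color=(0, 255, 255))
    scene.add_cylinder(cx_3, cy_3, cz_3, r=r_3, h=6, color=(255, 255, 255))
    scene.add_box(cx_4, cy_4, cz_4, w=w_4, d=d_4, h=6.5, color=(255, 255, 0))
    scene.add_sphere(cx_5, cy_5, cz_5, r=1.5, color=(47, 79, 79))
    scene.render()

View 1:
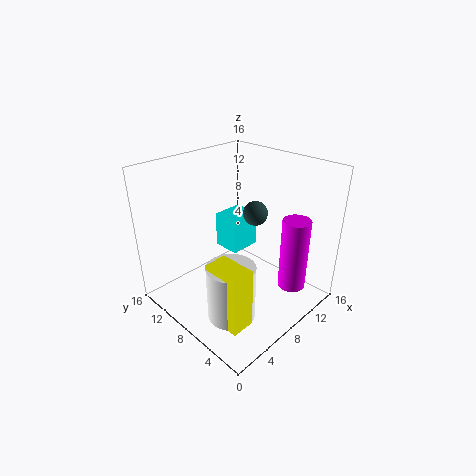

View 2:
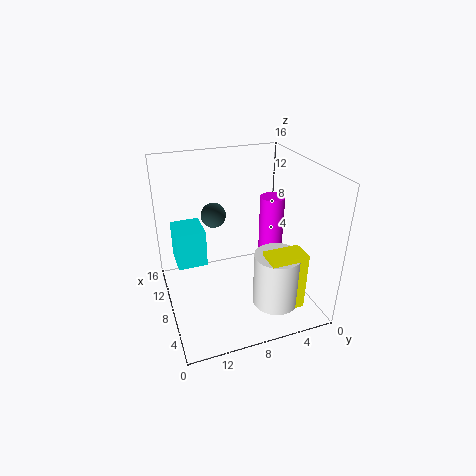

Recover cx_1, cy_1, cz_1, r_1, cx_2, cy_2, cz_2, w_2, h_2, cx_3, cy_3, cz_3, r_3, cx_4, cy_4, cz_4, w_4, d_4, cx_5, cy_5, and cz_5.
cx_1 = 11
cy_1 = 2.5
cz_1 = 3
r_1 = 1.5
cx_2 = 10.5
cy_2 = 11
cz_2 = 3.5
w_2 = 4
h_2 = 4.5
cx_3 = 4
cy_3 = 5
cz_3 = 1.5
r_3 = 2.5
cx_4 = 2
cy_4 = 2.5
cz_4 = 1.5
w_4 = 2.5
d_4 = 4
cx_5 = 12.5
cy_5 = 9.5
cz_5 = 9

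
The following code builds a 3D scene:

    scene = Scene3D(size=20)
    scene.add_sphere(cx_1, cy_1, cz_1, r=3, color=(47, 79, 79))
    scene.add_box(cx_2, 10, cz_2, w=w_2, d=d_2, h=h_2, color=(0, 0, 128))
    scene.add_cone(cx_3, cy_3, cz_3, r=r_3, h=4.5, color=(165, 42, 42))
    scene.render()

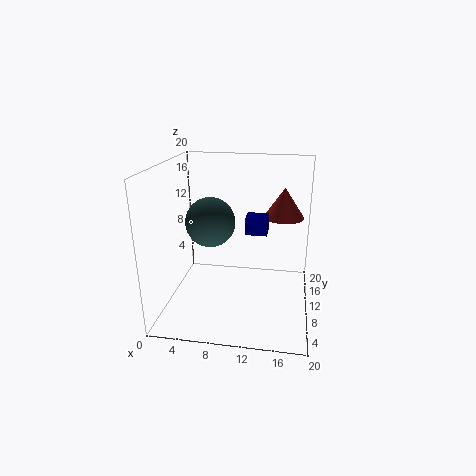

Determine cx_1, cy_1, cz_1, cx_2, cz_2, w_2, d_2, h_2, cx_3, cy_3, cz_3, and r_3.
cx_1 = 7.5
cy_1 = 5
cz_1 = 14
cx_2 = 11
cz_2 = 10.5
w_2 = 3
d_2 = 2.5
h_2 = 2.5
cx_3 = 16
cy_3 = 15.5
cz_3 = 11.5
r_3 = 3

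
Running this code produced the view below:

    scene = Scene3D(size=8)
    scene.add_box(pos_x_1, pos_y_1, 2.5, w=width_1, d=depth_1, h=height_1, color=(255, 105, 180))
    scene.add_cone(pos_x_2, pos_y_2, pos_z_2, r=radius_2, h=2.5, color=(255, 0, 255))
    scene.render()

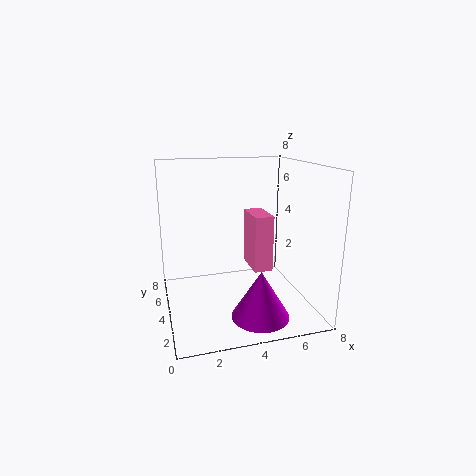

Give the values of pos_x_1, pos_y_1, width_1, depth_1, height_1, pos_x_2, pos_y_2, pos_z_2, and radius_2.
pos_x_1 = 4.5; pos_y_1 = 2.5; width_1 = 1; depth_1 = 2; height_1 = 3; pos_x_2 = 4.5; pos_y_2 = 1.5; pos_z_2 = 0.5; radius_2 = 1.5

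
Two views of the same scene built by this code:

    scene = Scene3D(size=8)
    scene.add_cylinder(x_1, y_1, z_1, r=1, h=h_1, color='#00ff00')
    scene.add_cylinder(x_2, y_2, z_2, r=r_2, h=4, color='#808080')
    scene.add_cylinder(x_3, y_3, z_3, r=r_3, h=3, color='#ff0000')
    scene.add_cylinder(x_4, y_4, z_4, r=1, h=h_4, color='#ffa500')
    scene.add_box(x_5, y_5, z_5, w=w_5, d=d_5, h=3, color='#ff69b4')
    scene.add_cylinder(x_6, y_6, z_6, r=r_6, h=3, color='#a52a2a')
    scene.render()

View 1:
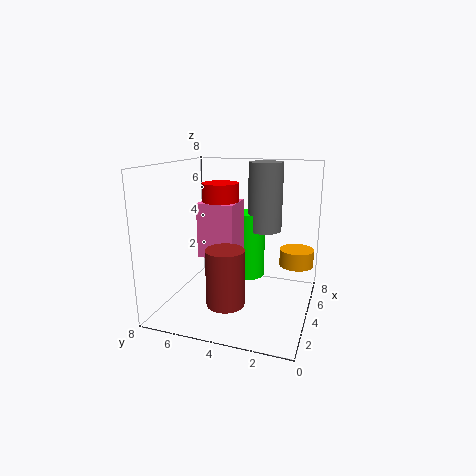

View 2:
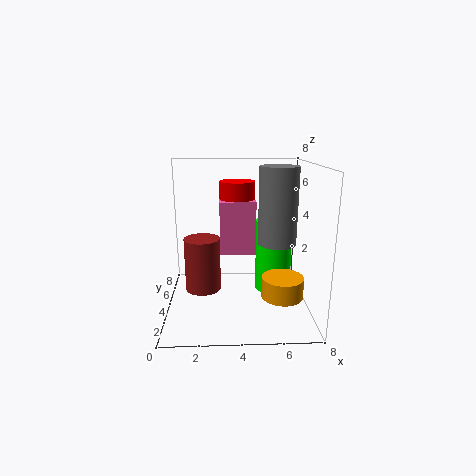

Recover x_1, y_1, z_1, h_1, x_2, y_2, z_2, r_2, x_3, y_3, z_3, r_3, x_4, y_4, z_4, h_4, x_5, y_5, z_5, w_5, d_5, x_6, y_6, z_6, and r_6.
x_1 = 6; y_1 = 4; z_1 = 1; h_1 = 4; x_2 = 6; y_2 = 3; z_2 = 4; r_2 = 1; x_3 = 4; y_3 = 5; z_3 = 4; r_3 = 1; x_4 = 6; y_4 = 1; z_4 = 2; h_4 = 1; x_5 = 3; y_5 = 4; z_5 = 3; w_5 = 2; d_5 = 2; x_6 = 2; y_6 = 4; z_6 = 1; r_6 = 1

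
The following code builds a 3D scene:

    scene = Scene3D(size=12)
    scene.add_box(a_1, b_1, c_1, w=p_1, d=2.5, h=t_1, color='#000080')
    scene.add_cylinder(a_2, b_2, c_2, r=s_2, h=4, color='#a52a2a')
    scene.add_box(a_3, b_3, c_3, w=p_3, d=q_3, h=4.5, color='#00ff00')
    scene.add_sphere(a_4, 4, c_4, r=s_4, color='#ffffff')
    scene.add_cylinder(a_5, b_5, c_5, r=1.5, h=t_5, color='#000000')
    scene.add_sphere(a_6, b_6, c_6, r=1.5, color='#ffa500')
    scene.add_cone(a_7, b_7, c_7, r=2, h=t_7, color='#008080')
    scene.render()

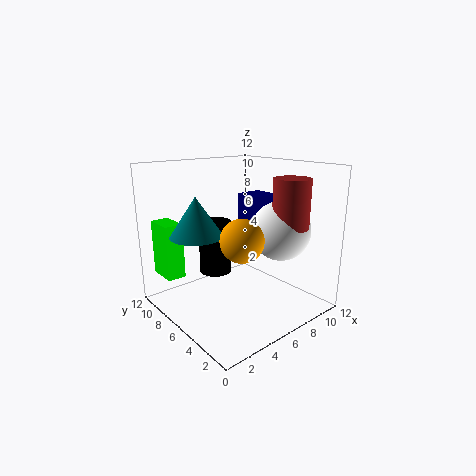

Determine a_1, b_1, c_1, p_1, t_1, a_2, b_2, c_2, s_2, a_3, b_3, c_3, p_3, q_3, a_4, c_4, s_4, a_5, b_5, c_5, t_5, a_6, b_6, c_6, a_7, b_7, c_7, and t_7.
a_1 = 8.5; b_1 = 6.5; c_1 = 4; p_1 = 2.5; t_1 = 5; a_2 = 9; b_2 = 3; c_2 = 7; s_2 = 1.5; a_3 = 0.5; b_3 = 8; c_3 = 3; p_3 = 1.5; q_3 = 2.5; a_4 = 9; c_4 = 6.5; s_4 = 2.5; a_5 = 6.5; b_5 = 10; c_5 = 1.5; t_5 = 5; a_6 = 3; b_6 = 2; c_6 = 7.5; a_7 = 2; b_7 = 6; c_7 = 7; t_7 = 3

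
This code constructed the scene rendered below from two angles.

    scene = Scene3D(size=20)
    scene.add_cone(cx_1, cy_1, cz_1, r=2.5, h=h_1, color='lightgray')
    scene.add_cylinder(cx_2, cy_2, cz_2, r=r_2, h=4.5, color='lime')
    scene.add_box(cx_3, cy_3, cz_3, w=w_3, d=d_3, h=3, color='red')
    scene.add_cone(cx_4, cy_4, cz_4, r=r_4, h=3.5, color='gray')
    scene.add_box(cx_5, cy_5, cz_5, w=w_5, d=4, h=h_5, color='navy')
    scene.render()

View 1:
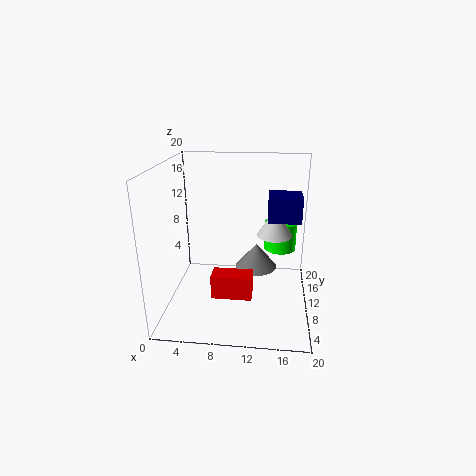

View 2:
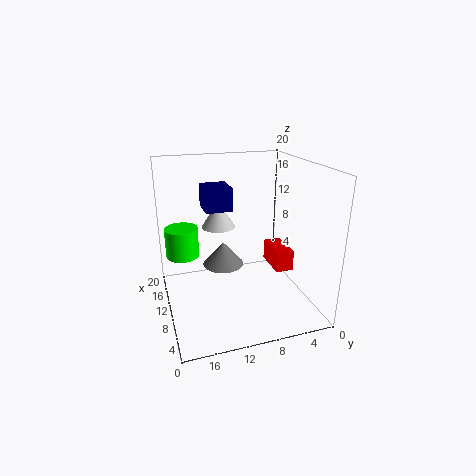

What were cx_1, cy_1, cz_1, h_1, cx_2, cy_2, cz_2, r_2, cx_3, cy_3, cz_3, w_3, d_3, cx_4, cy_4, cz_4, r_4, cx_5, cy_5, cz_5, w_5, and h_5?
cx_1 = 15, cy_1 = 11.5, cz_1 = 10, h_1 = 4, cx_2 = 16, cy_2 = 17, cz_2 = 5.5, r_2 = 2.5, cx_3 = 7.5, cy_3 = 2.5, cz_3 = 5, w_3 = 5, d_3 = 2.5, cx_4 = 12.5, cy_4 = 11.5, cz_4 = 5, r_4 = 3, cx_5 = 14, cy_5 = 9.5, cz_5 = 12.5, w_5 = 4.5, h_5 = 3.5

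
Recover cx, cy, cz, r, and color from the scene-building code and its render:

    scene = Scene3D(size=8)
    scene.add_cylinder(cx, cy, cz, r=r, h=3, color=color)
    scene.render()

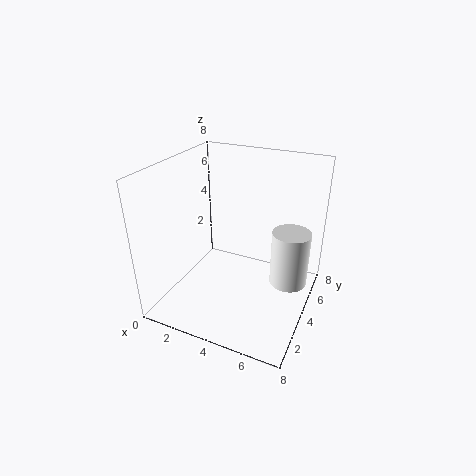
cx = 7
cy = 4
cz = 2
r = 1
color = 'white'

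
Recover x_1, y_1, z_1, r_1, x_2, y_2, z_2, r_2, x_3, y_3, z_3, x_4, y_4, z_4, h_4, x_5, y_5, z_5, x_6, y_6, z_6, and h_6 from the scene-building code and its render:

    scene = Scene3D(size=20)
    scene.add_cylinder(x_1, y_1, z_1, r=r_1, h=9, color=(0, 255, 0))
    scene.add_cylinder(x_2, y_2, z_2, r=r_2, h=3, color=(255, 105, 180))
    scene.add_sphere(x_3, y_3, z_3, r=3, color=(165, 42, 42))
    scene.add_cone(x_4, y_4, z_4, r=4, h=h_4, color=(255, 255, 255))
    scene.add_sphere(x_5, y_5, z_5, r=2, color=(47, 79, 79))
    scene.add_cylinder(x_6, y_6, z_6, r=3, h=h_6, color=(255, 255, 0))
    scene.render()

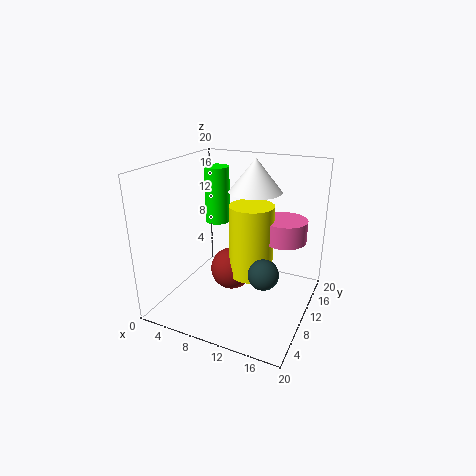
x_1 = 3, y_1 = 17, z_1 = 9, r_1 = 2, x_2 = 16, y_2 = 12, z_2 = 10, r_2 = 3, x_3 = 9, y_3 = 10, z_3 = 5, x_4 = 10, y_4 = 16, z_4 = 15, h_4 = 5, x_5 = 15, y_5 = 7, z_5 = 7, x_6 = 12, y_6 = 10, z_6 = 5, h_6 = 10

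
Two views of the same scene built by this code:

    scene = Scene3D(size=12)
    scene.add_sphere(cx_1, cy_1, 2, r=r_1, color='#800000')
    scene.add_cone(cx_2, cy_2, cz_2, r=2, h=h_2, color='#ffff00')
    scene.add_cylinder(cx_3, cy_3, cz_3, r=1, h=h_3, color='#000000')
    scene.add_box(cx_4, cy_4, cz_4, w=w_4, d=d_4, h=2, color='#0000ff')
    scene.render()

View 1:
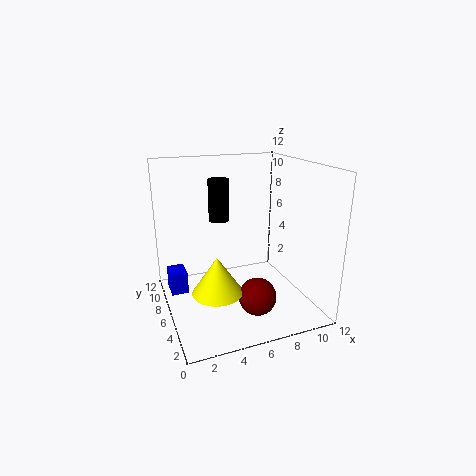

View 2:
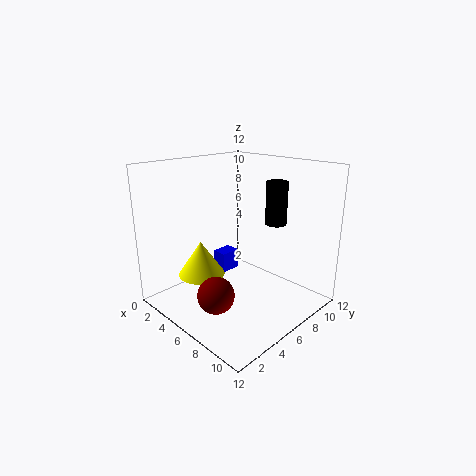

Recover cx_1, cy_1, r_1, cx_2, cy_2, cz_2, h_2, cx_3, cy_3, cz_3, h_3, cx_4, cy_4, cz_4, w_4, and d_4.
cx_1 = 6.5; cy_1 = 3; r_1 = 1.5; cx_2 = 3.5; cy_2 = 4; cz_2 = 2.5; h_2 = 3; cx_3 = 6; cy_3 = 11; cz_3 = 6; h_3 = 4; cx_4 = 0.5; cy_4 = 8; cz_4 = 0.5; w_4 = 1.5; d_4 = 2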